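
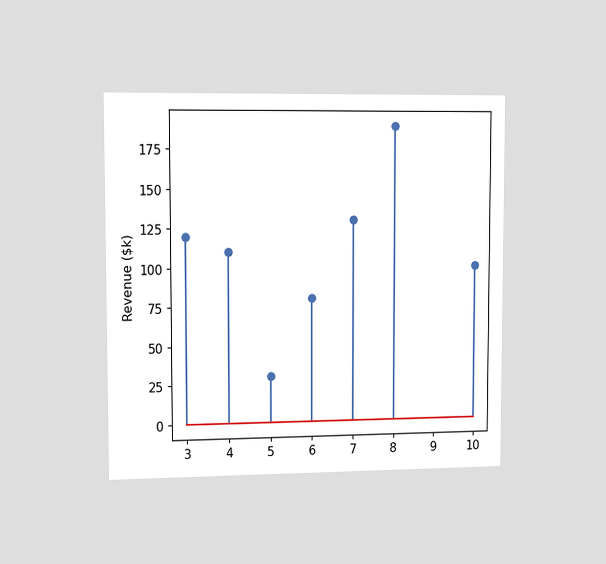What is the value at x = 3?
$120k

The chart is viewed slightly from the left. The stem at x=3 reaches $120k.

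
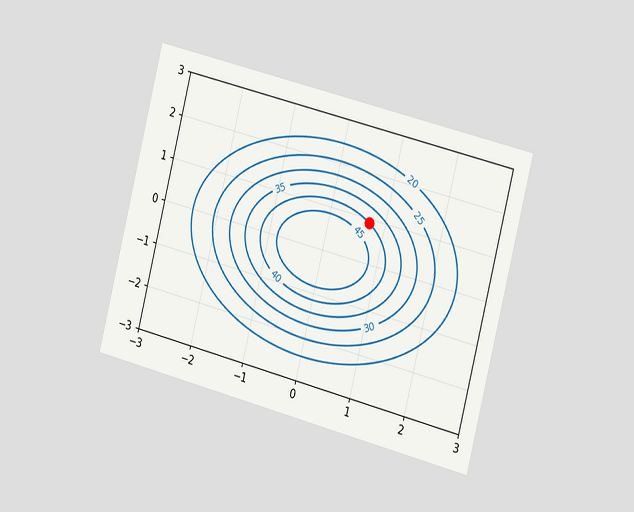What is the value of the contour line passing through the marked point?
The chart is tilted about 14° clockwise and viewed slightly from the right. The marked point sits on the contour labelled 40.

40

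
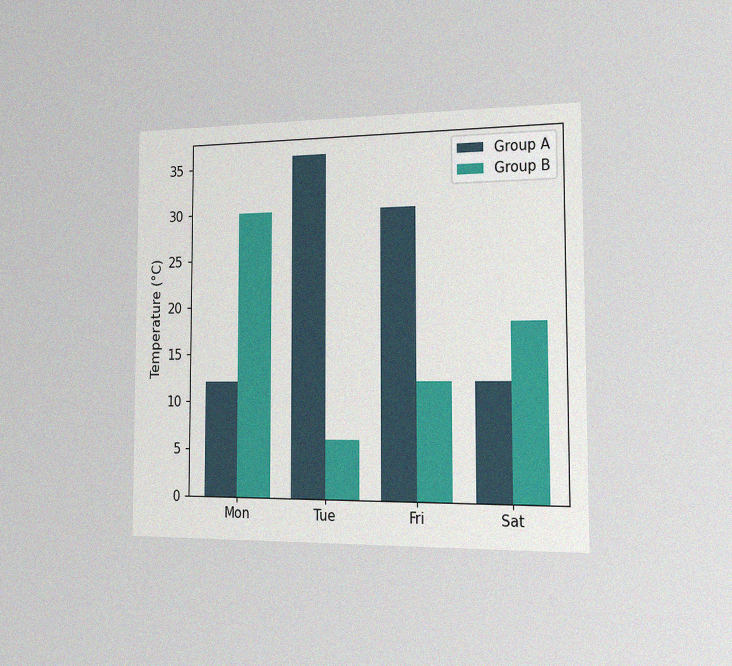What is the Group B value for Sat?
The chart is viewed slightly from the right, with some photo noise. The Group B bar at Sat reaches 18°C on the y-axis.

18°C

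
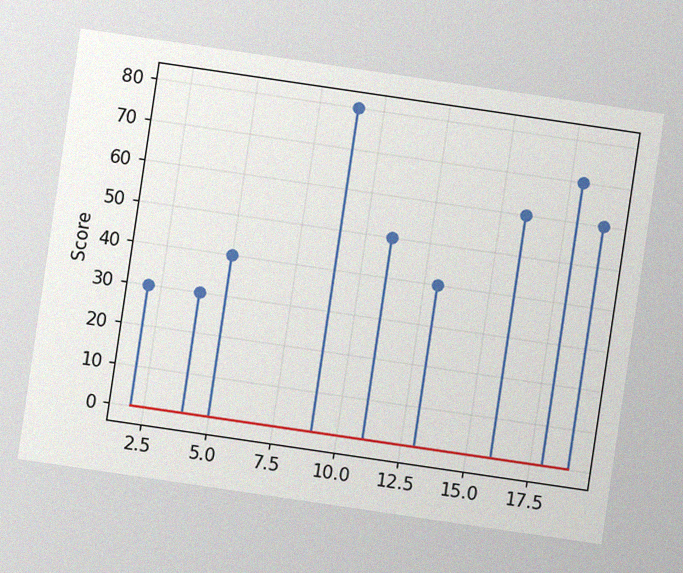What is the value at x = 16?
60

The chart is tilted about 8° clockwise, with some photo noise. The stem at x=16 reaches 60.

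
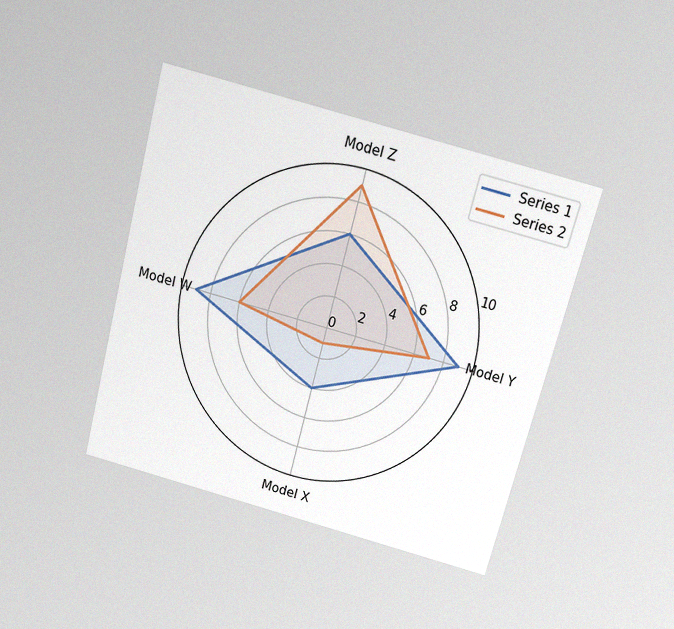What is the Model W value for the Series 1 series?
The chart is tilted about 15° clockwise and viewed slightly from above, with some photo noise. On the Model W axis, Series 1 reaches 9.

9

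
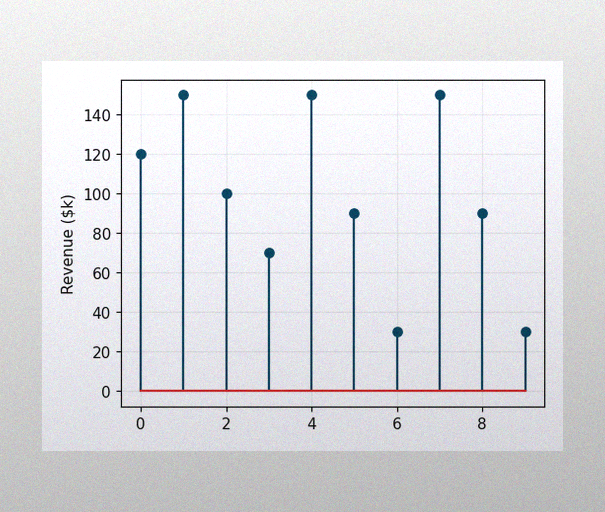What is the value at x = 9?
$30k

The image has some photo noise and uneven lighting. The stem at x=9 reaches $30k.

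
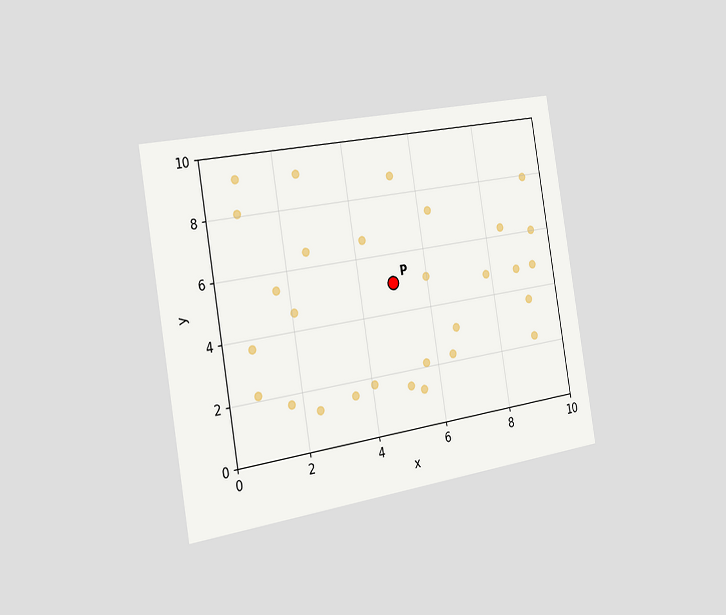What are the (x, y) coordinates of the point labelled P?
The chart is tilted about 9° counter-clockwise and viewed slightly from the left. Following the gridlines from P to each axis, P sits at (5, 5).

(5, 5)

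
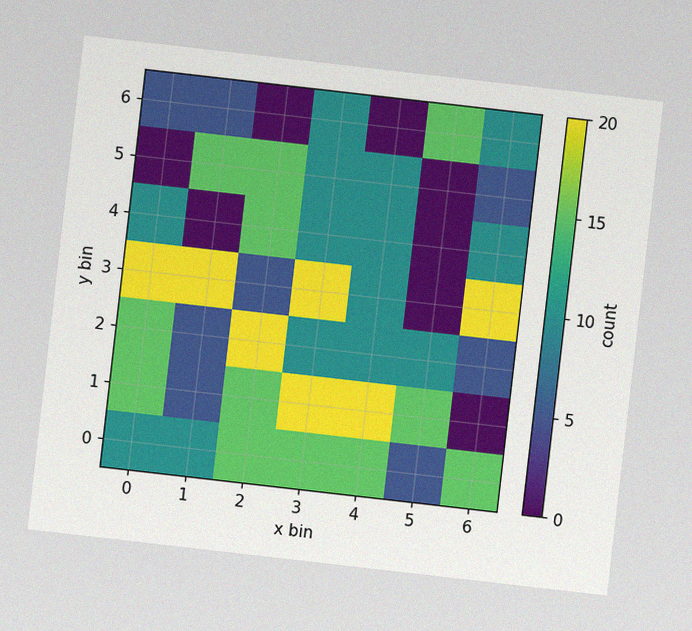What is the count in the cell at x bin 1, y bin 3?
20

The chart is tilted about 7° clockwise, with some photo noise. Matching the cell (1, 3) against the colorbar gives 20.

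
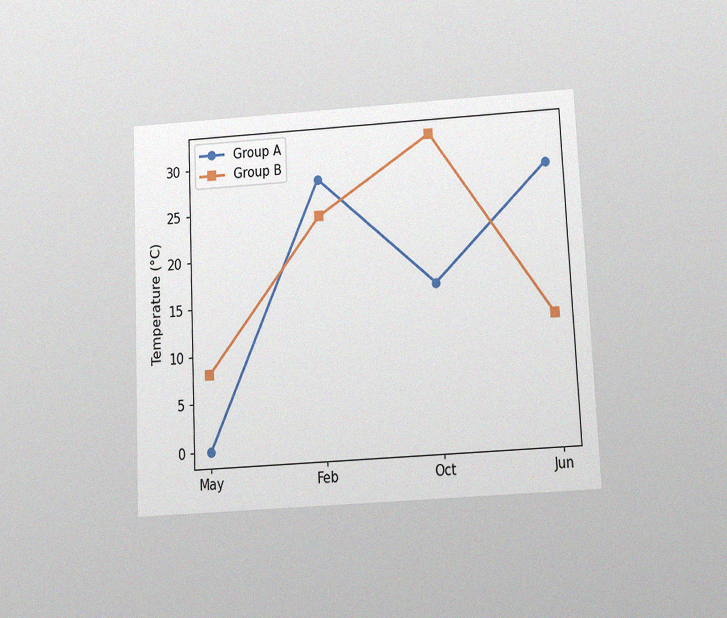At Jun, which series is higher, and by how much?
Group A, by 16°C

The chart is tilted about 3° counter-clockwise and viewed slightly from below, with some photo noise. At Jun, Group A sits above the other line by 16°C.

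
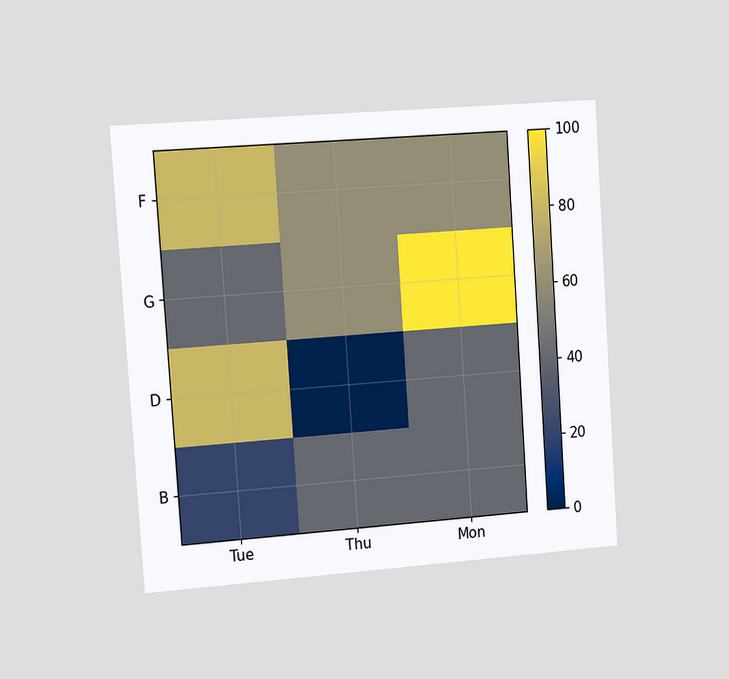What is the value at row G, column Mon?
100

The chart is tilted about 4° counter-clockwise and viewed slightly from the left. Matching cell (G, Mon) against the colorbar gives 100.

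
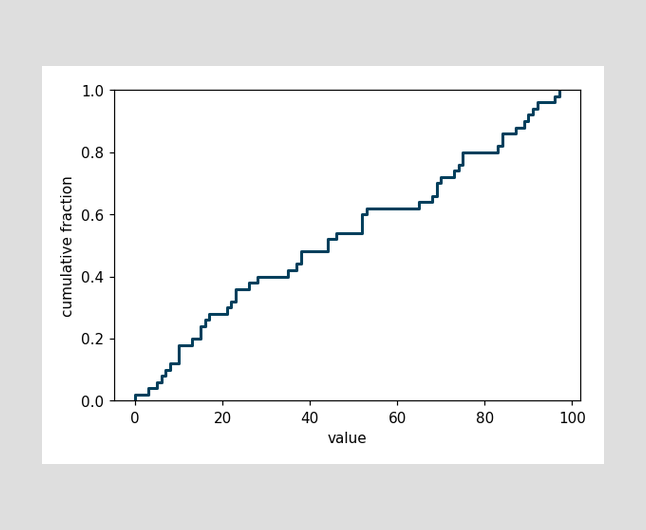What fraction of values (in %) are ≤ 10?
18%

At x=10 the ECDF step is at 18%.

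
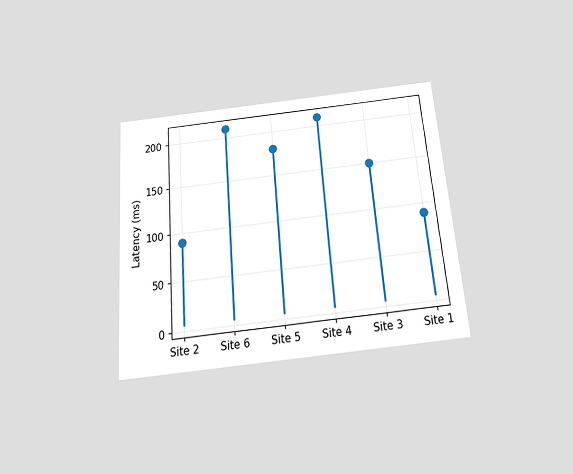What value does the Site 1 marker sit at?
The chart is tilted about 5° counter-clockwise and viewed slightly from below. The Site 1 marker sits at 90ms.

90ms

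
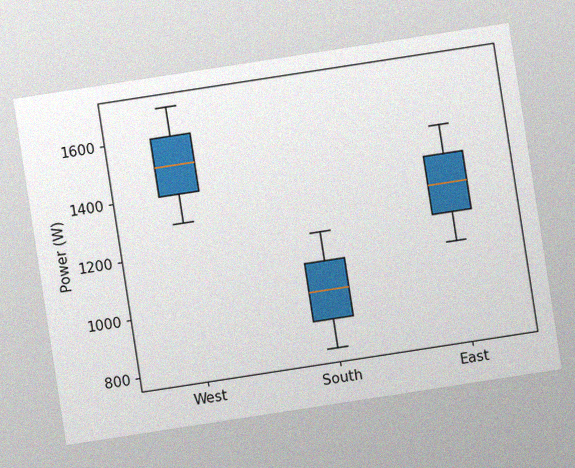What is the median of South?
The chart is tilted about 9° counter-clockwise, with some photo noise. The median line in the South box sits at 1000W.

1000W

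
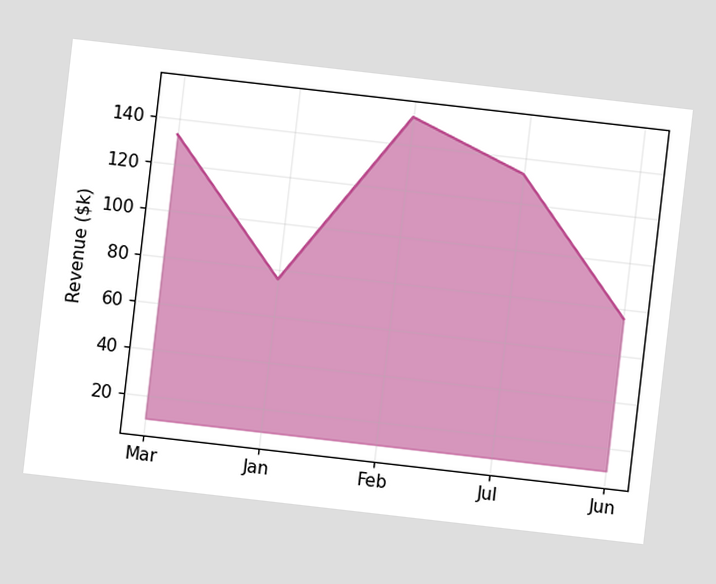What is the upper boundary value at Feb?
The chart is tilted about 7° clockwise. At Feb the upper boundary is at $152k.

$152k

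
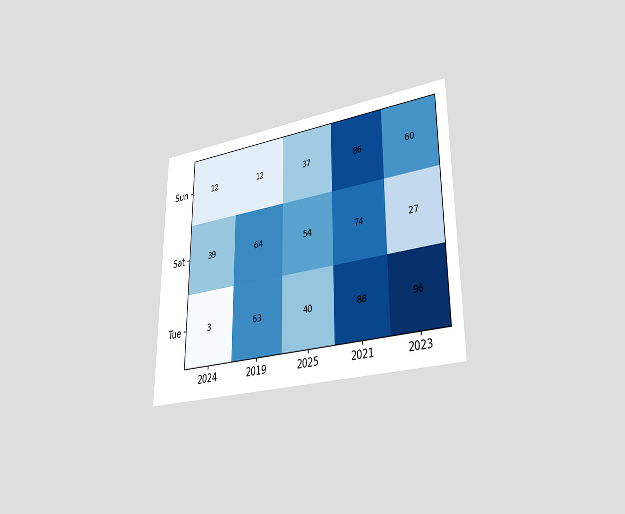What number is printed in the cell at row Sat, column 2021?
74

The chart is viewed at a slight angle. The (Sat, 2021) cell reads 74.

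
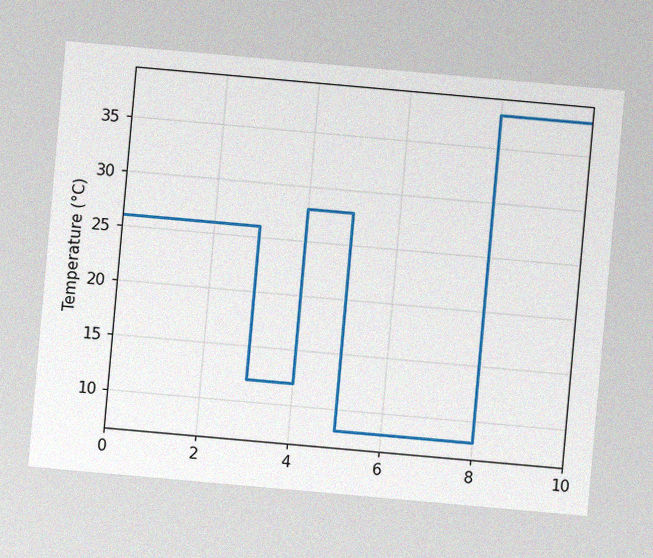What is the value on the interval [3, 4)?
The chart is tilted about 5° clockwise, with some photo noise. On [3, 4) the step sits at 12°C.

12°C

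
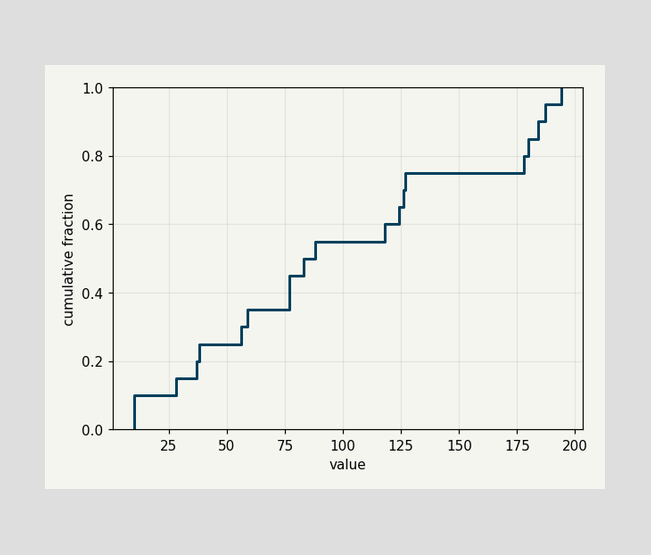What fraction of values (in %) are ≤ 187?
95%

At x=187 the ECDF step is at 95%.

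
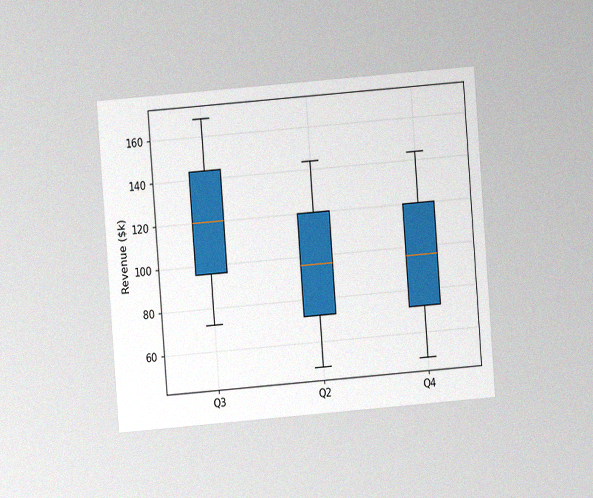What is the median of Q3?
$120k

The chart is tilted about 4° counter-clockwise and viewed at a slight angle, with some photo noise. The median line in the Q3 box sits at $120k.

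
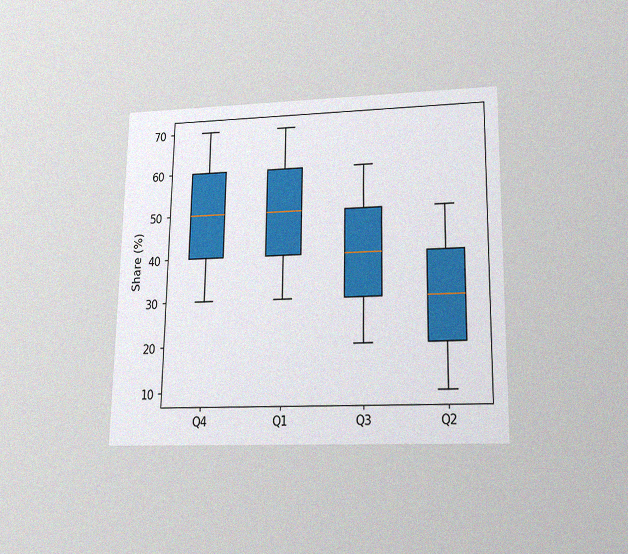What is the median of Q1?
The chart is viewed slightly from below, with some photo noise. The median line in the Q1 box sits at 50%.

50%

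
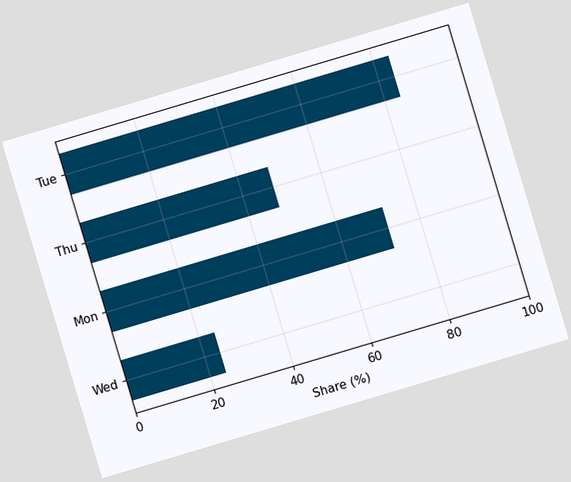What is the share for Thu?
48%

The chart is tilted about 17° counter-clockwise. Reading along the chart's x-axis, the Thu bar reaches 48%.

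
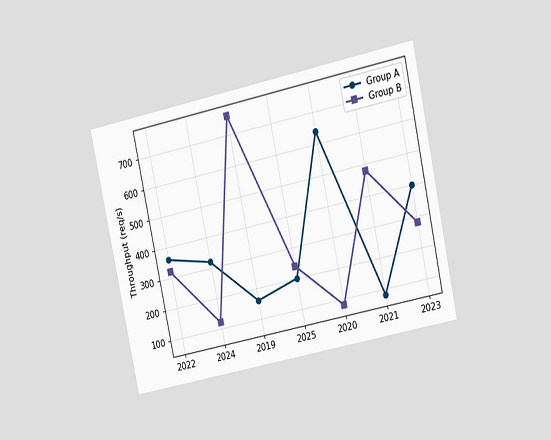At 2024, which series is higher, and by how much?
The chart is tilted about 12° counter-clockwise and viewed at a slight angle. At 2024, Group A sits above the other line by 200req/s.

Group A, by 200req/s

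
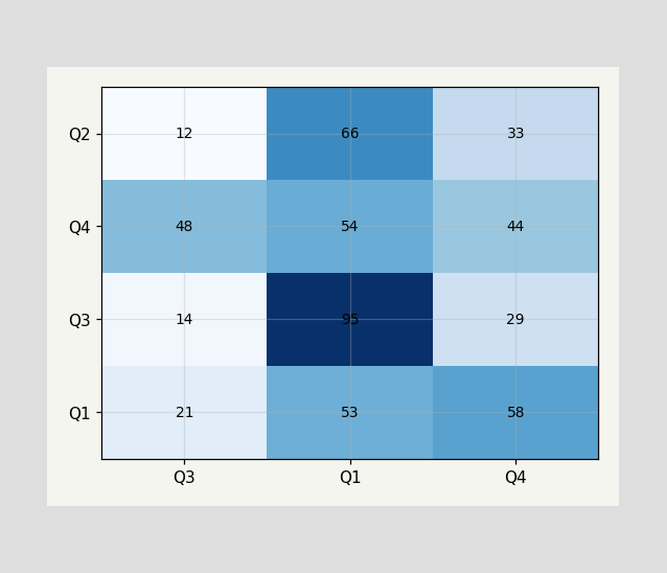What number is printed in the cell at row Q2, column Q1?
66

The (Q2, Q1) cell reads 66.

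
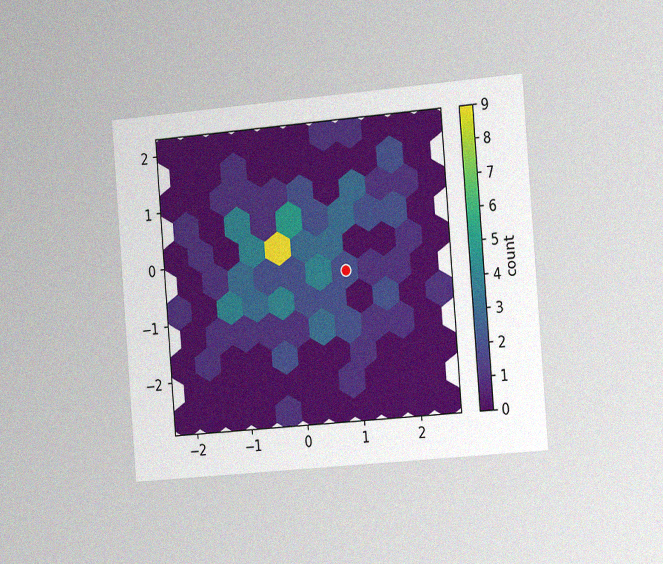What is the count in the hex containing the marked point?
The chart is tilted about 5° counter-clockwise and viewed slightly from the right, with some photo noise. The marked hex reads 2 on the colorbar.

2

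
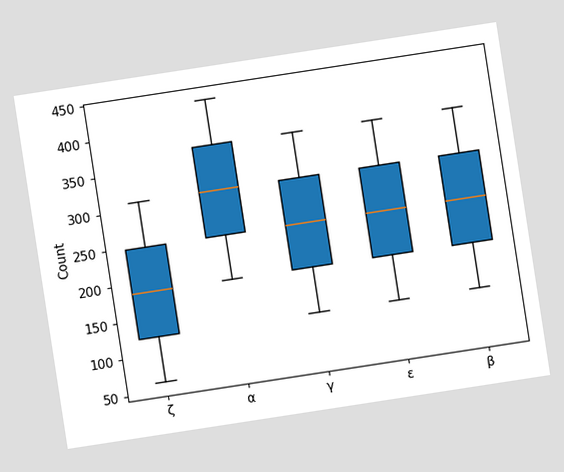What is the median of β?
248

The chart is tilted about 9° counter-clockwise. The median line in the β box sits at 248.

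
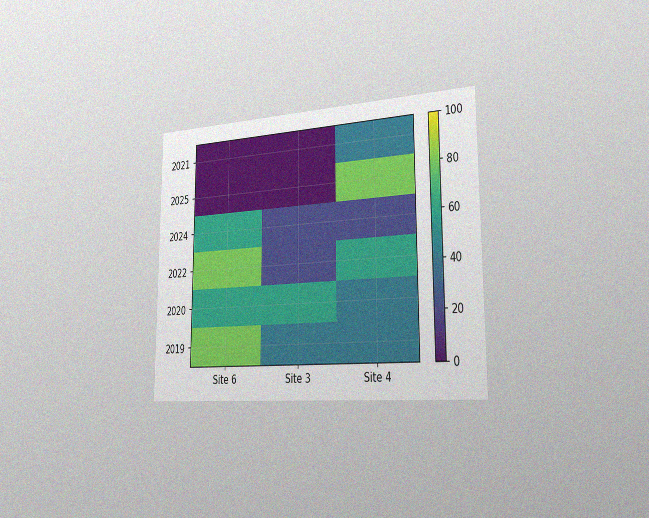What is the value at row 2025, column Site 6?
0

The chart is viewed slightly from the right, with some photo noise. Matching cell (2025, Site 6) against the colorbar gives 0.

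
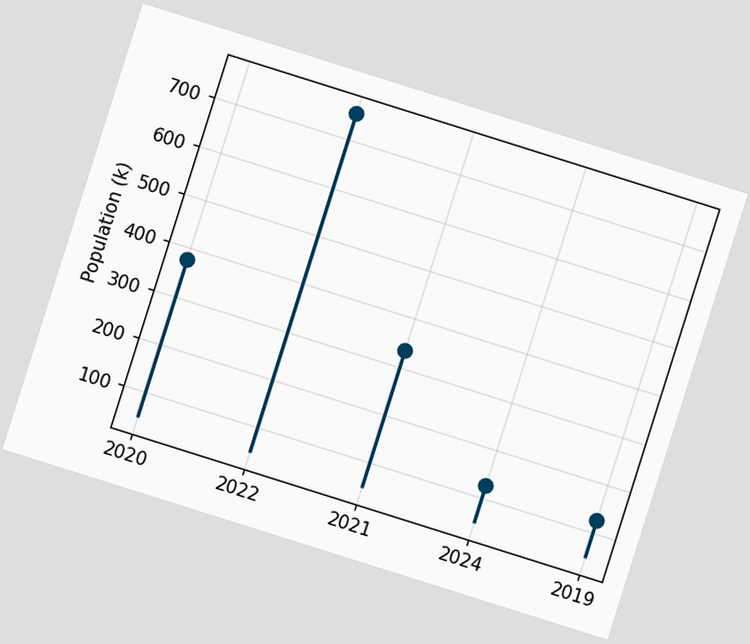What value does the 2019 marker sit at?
126k

The chart is tilted about 17° clockwise. The 2019 marker sits at 126k.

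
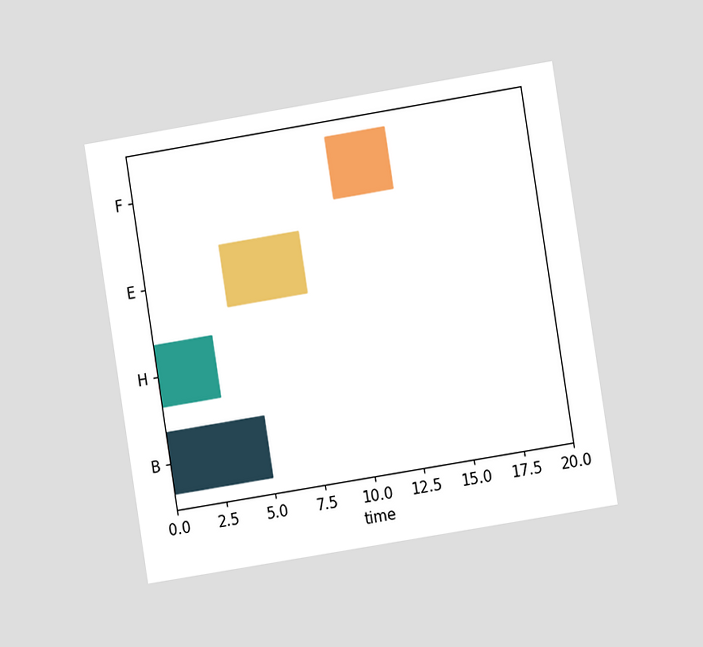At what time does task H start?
0

The chart is tilted about 9° counter-clockwise and viewed at a slight angle. The H bar begins at t=0.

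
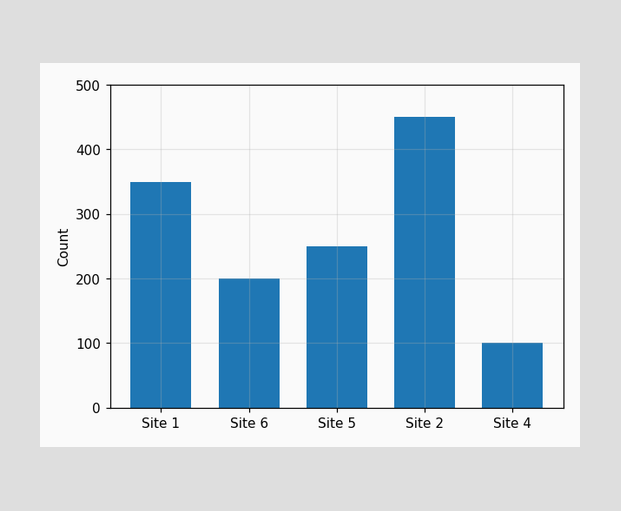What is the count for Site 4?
Reading along the chart's y-axis, the Site 4 bar reaches 100.

100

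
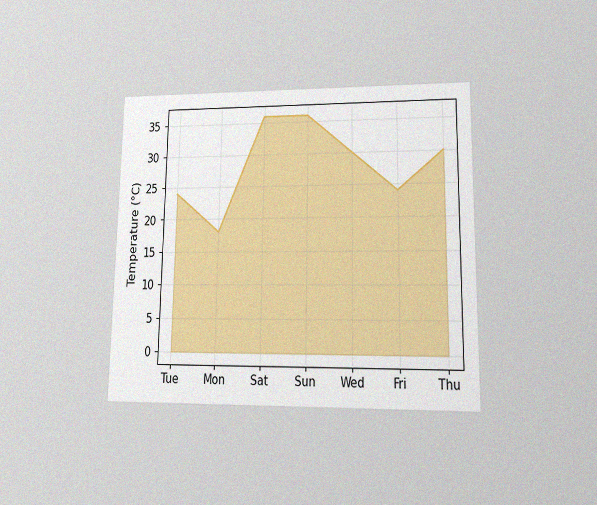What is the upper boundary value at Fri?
The chart is viewed at a slight angle, with some photo noise. At Fri the upper boundary is at 24°C.

24°C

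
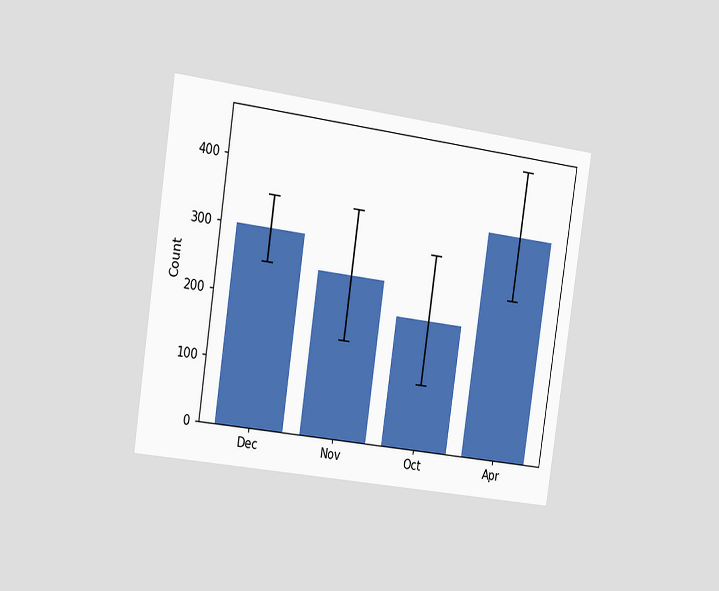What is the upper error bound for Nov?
350

The chart is tilted about 8° clockwise and viewed slightly from the left. The Nov bar's upper whisker reaches 350.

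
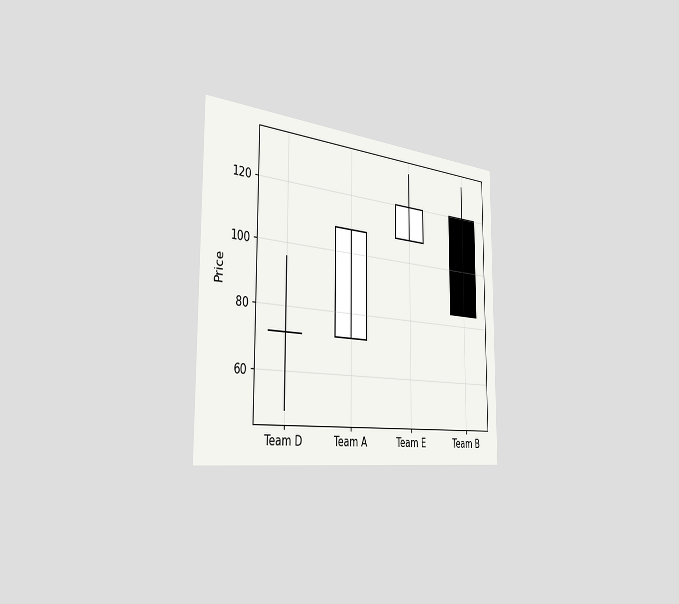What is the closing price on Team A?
The chart is viewed slightly from the left. The Team A candle closes at 108.

108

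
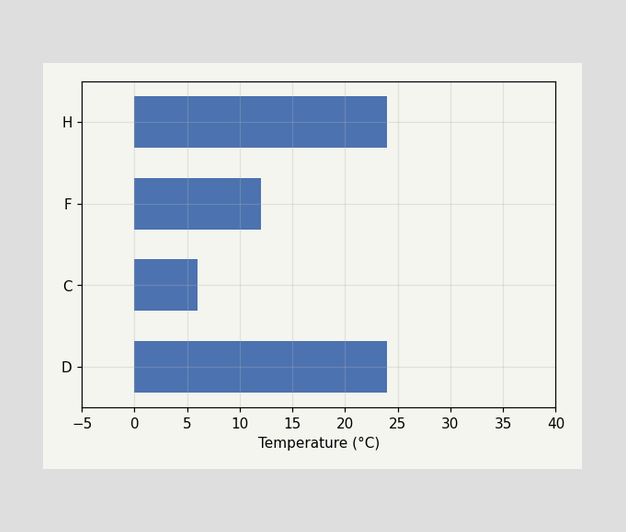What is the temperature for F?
Reading along the chart's x-axis, the F bar reaches 12°C.

12°C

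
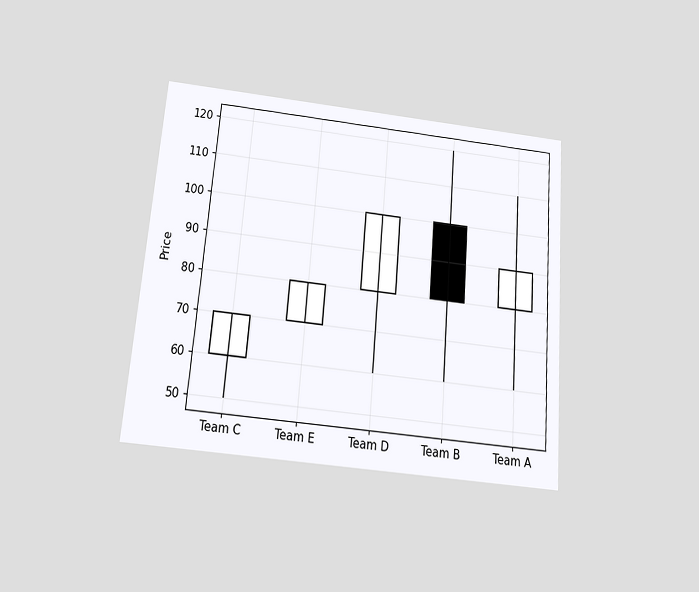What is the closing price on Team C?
The chart is tilted about 5° clockwise and viewed slightly from below. The Team C candle closes at 70.

70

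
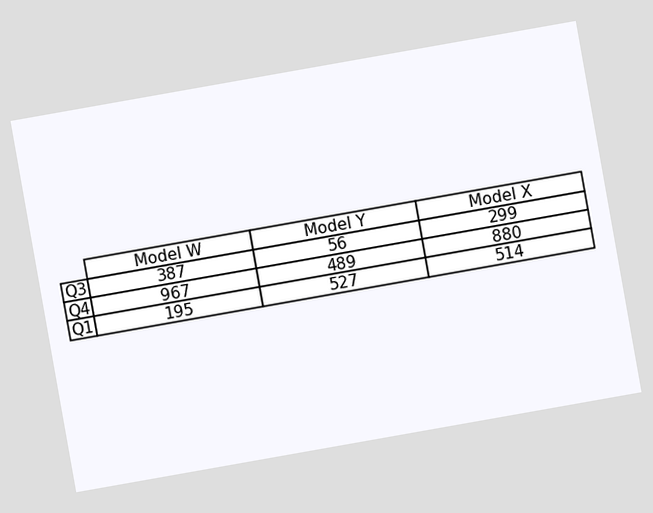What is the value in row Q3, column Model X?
The chart is tilted about 10° counter-clockwise. The (Q3, Model X) cell reads 299.

299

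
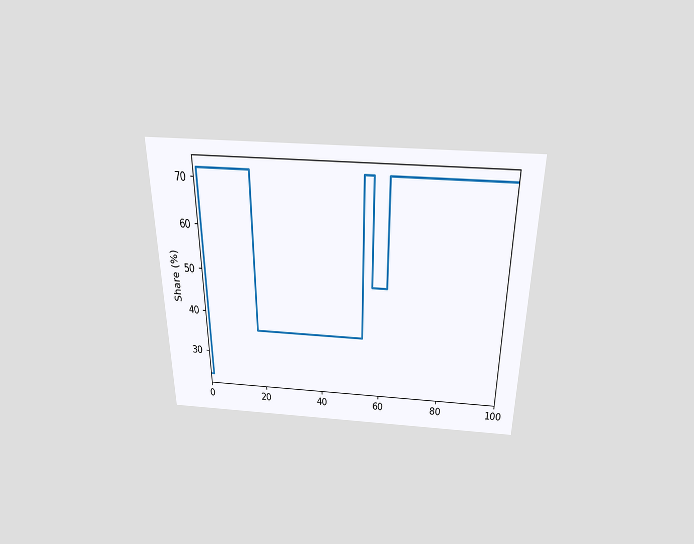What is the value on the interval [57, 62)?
The chart is viewed slightly from above. On [57, 62) the step sits at 48%.

48%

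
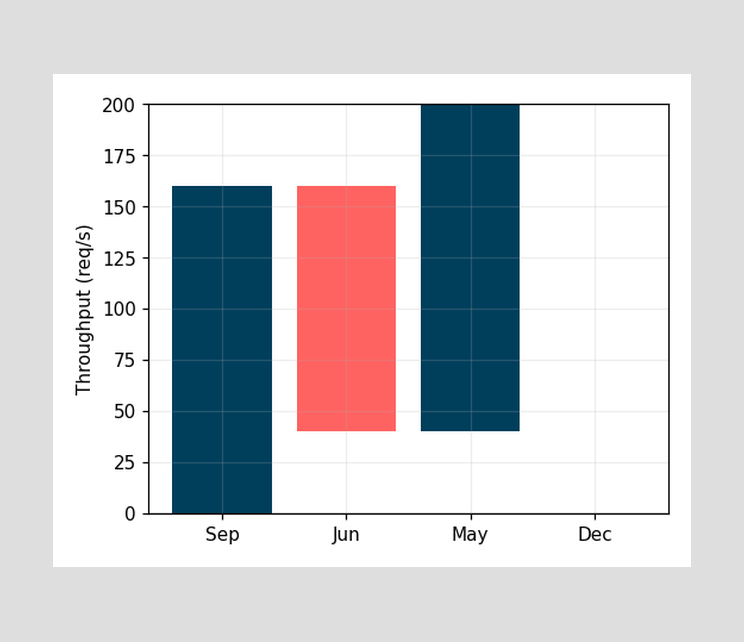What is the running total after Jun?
After Jun the running total reaches 40req/s.

40req/s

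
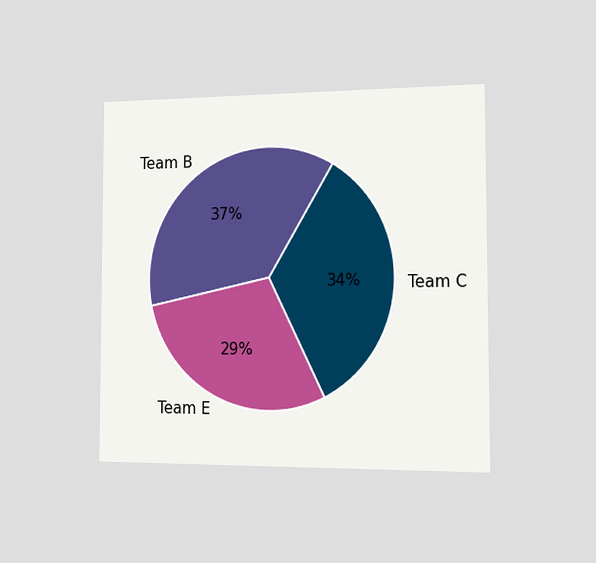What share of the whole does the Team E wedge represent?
29%

The chart is viewed slightly from the right. The Team E slice takes up 29% of the pie.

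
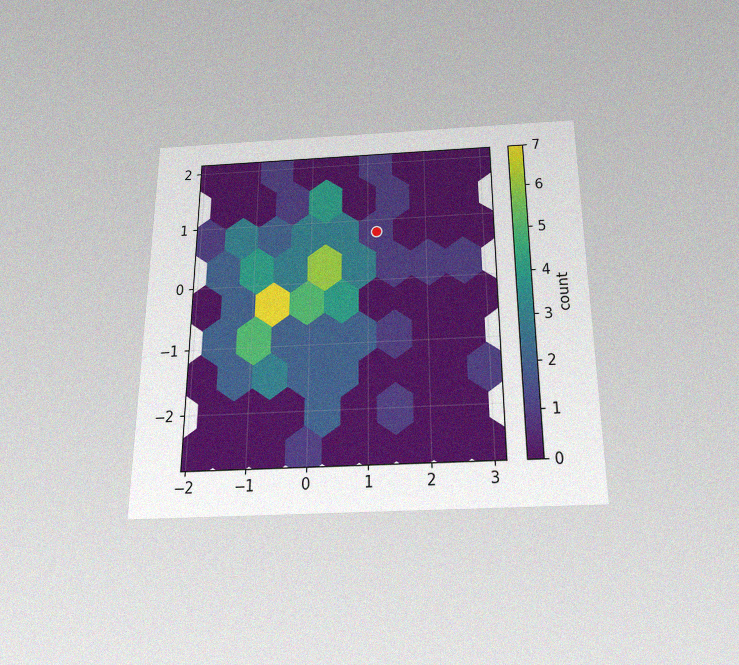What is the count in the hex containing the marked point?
The chart is viewed slightly from below, with some photo noise. The marked hex reads 1 on the colorbar.

1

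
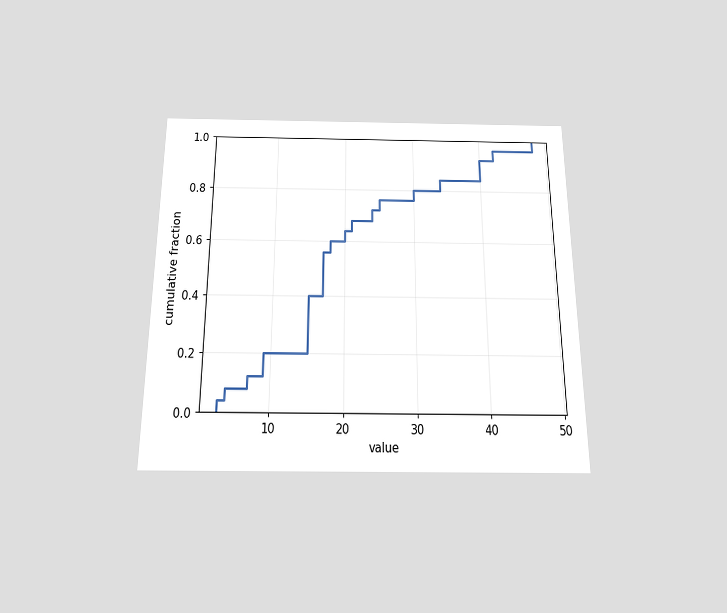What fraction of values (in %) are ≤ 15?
The chart is viewed slightly from below. At x=15 the ECDF step is at 40%.

40%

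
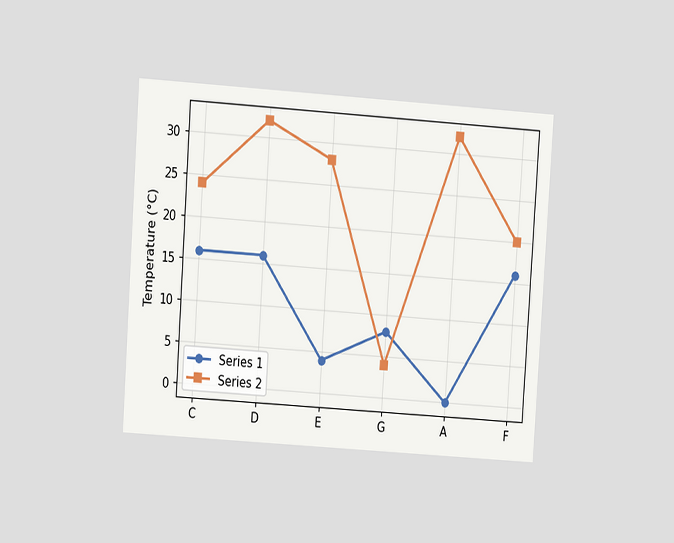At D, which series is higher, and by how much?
The chart is tilted about 4° clockwise and viewed at a slight angle. At D, Series 2 sits above the other line by 16°C.

Series 2, by 16°C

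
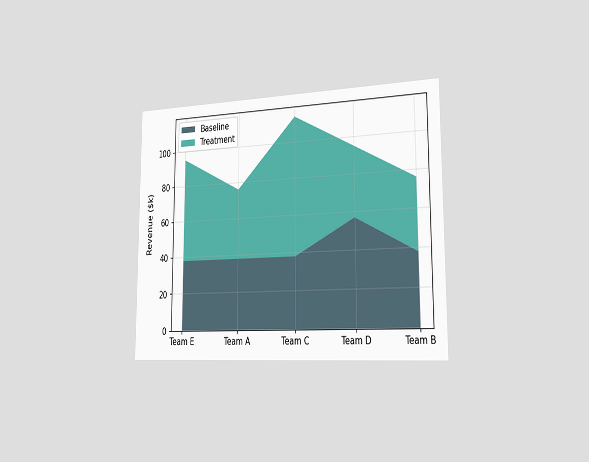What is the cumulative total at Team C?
$114k

The chart is viewed slightly from the right. The stacked total at Team C reaches $114k.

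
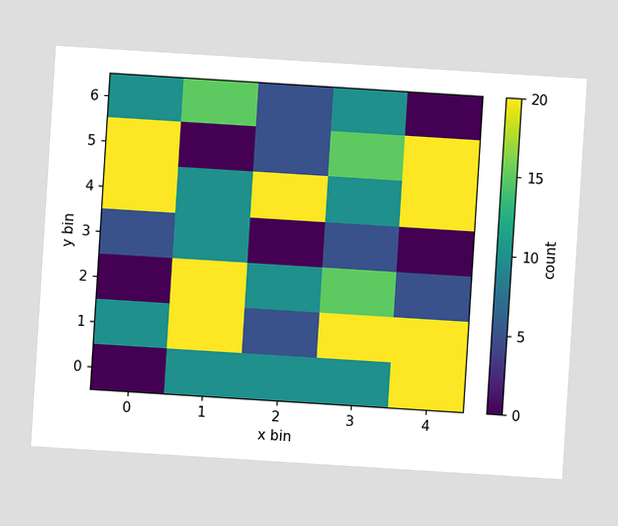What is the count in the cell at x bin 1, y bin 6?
The chart is tilted about 4° clockwise. Matching the cell (1, 6) against the colorbar gives 15.

15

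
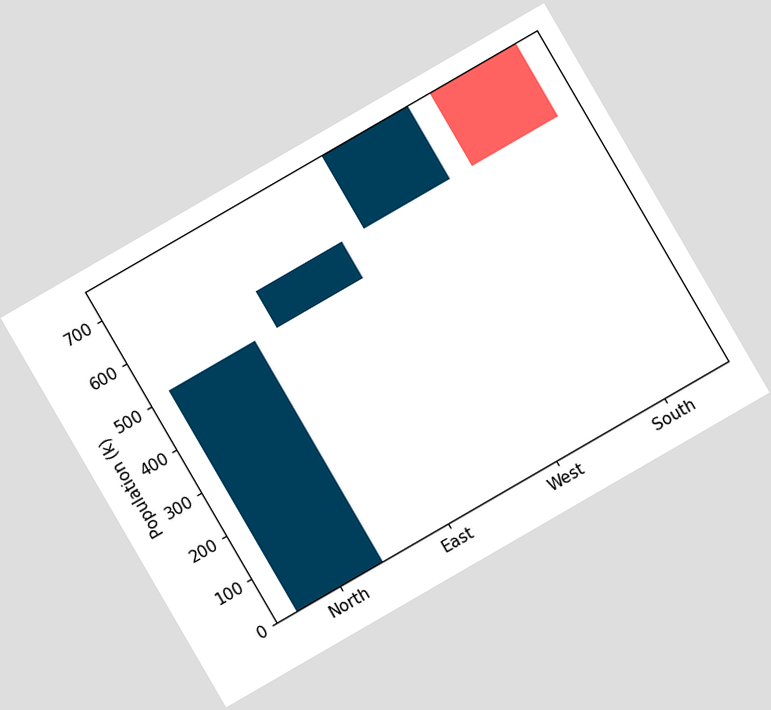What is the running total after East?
The chart is tilted about 30° counter-clockwise. After East the running total reaches 595k.

595k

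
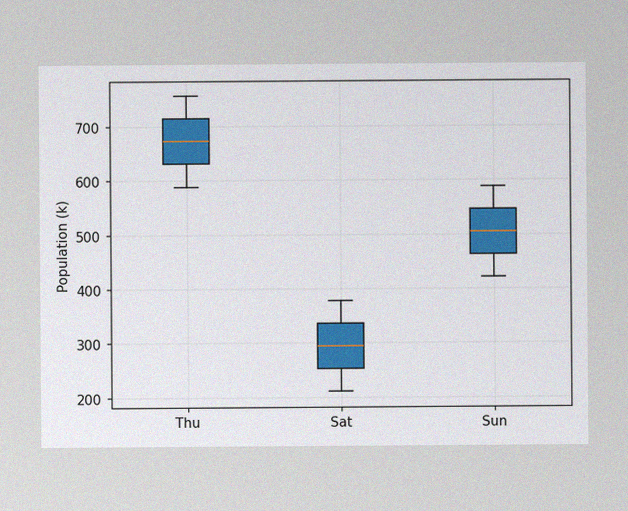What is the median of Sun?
The image has some photo noise and uneven lighting. The median line in the Sun box sits at 504k.

504k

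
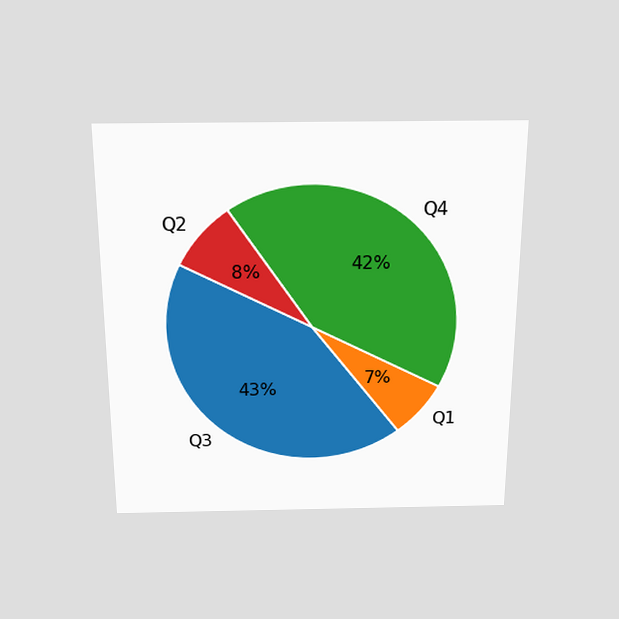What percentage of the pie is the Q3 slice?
43%

The chart is viewed slightly from above. The Q3 slice takes up 43% of the pie.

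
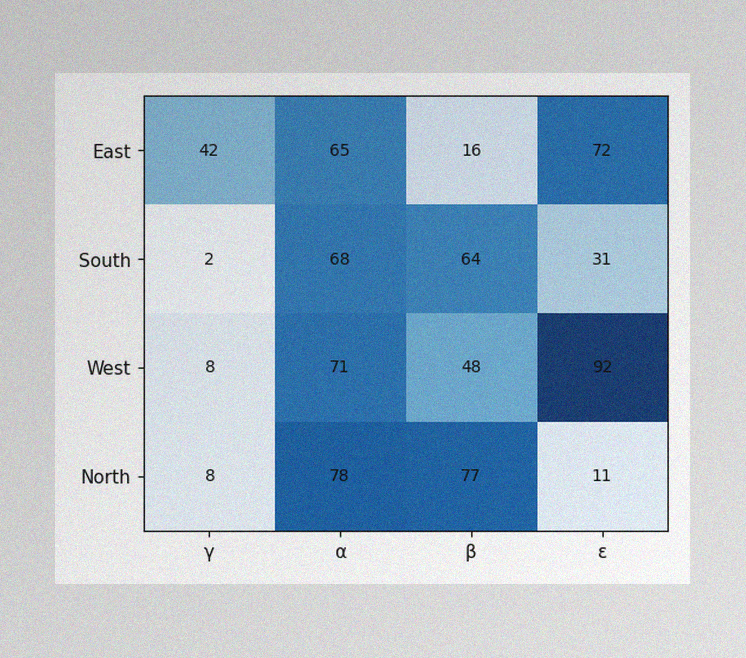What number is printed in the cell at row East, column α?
The image has some photo noise and uneven lighting. The (East, α) cell reads 65.

65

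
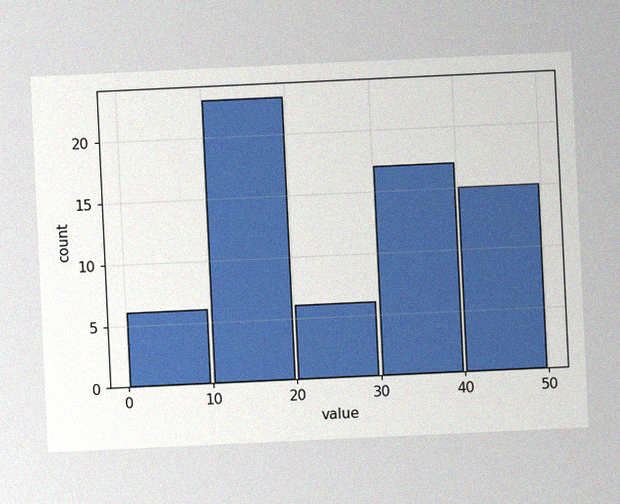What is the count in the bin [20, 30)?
The chart is tilted about 3° counter-clockwise, with some photo noise. The [20, 30) bin has height 6.

6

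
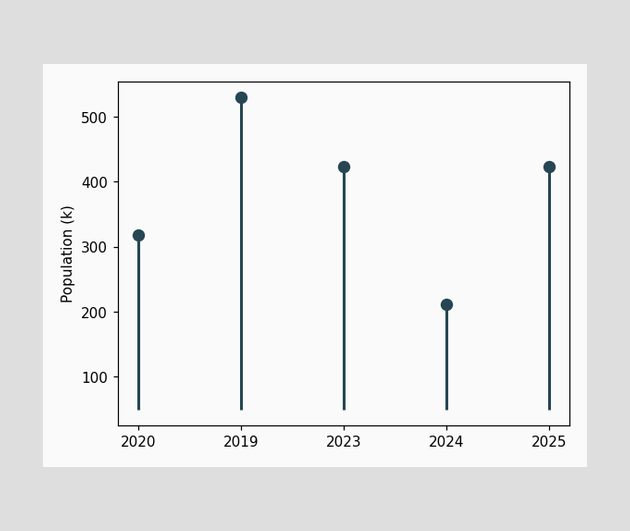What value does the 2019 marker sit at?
The 2019 marker sits at 530k.

530k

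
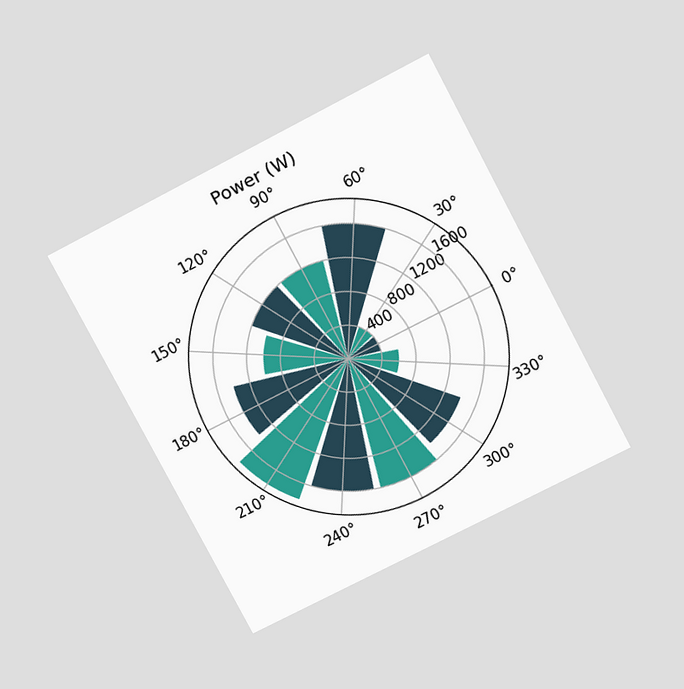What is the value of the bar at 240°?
The chart is tilted about 28° counter-clockwise and viewed slightly from above. The bar at 240° reaches 1600W on the radial axis.

1600W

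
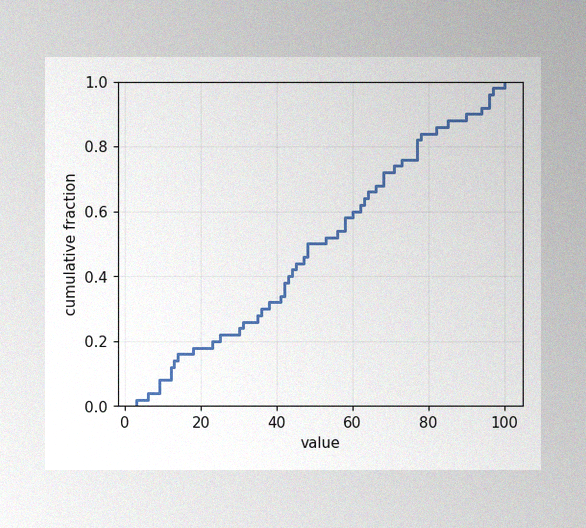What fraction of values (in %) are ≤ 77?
82%

The image has some photo noise and uneven lighting. At x=77 the ECDF step is at 82%.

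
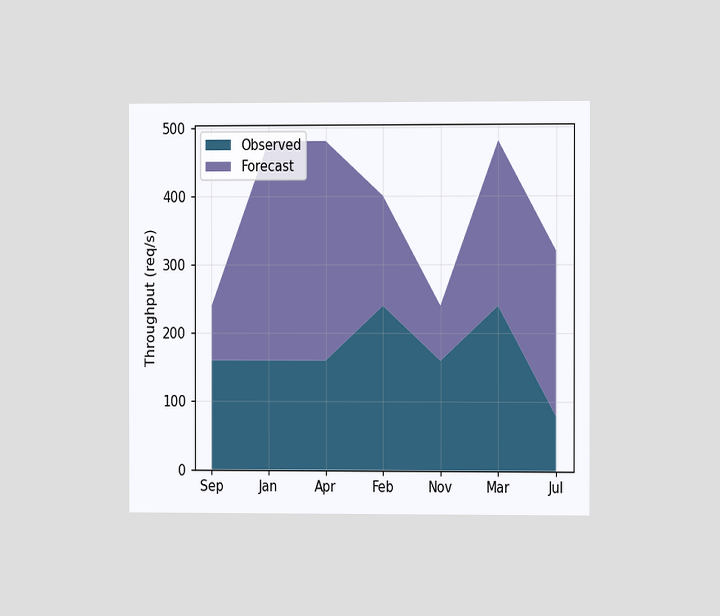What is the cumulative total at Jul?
320req/s

The chart is viewed slightly from the right. The stacked total at Jul reaches 320req/s.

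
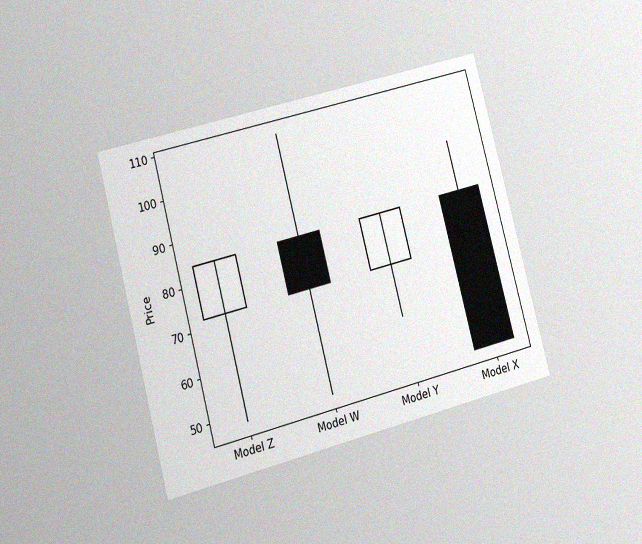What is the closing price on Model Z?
The chart is tilted about 15° counter-clockwise and viewed at a slight angle, with some photo noise. The Model Z candle closes at 84.

84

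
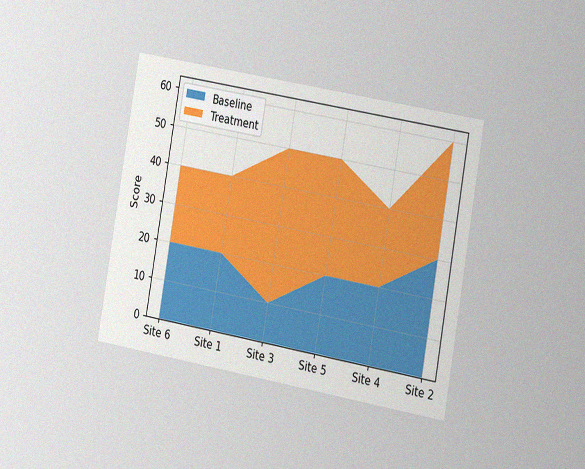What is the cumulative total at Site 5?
The chart is tilted about 10° clockwise and viewed slightly from the right, with some photo noise. The stacked total at Site 5 reaches 50.

50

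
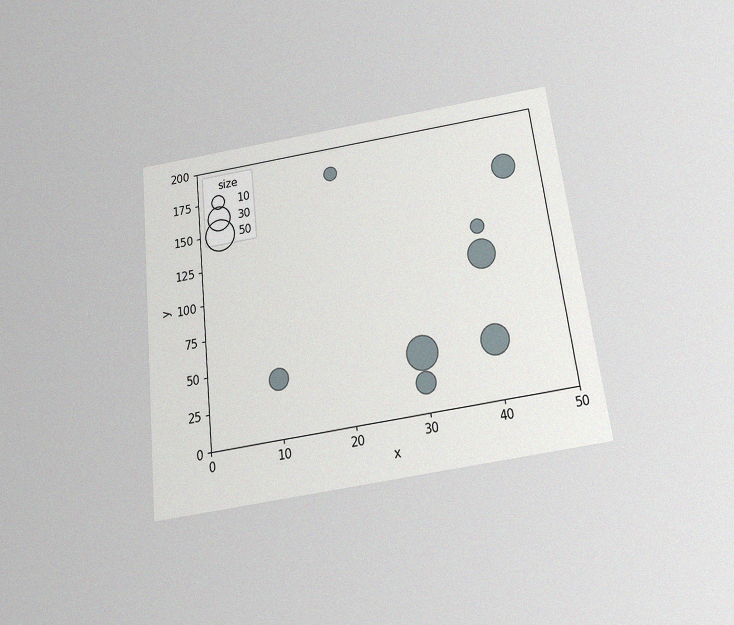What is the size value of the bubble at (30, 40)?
50

The chart is tilted about 7° counter-clockwise and viewed slightly from below, with some photo noise. Matching the bubble at (30, 40) against the size legend gives 50.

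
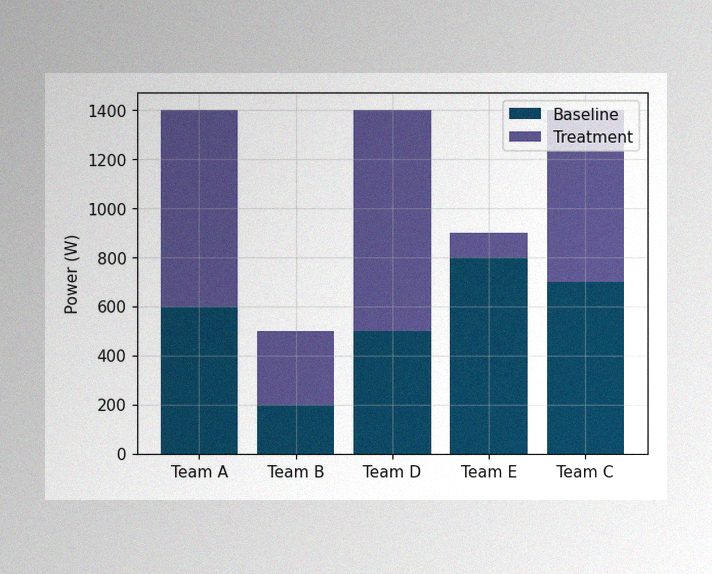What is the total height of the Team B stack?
The image has some photo noise and uneven lighting. The Team B stack's top reaches 500W on the y-axis.

500W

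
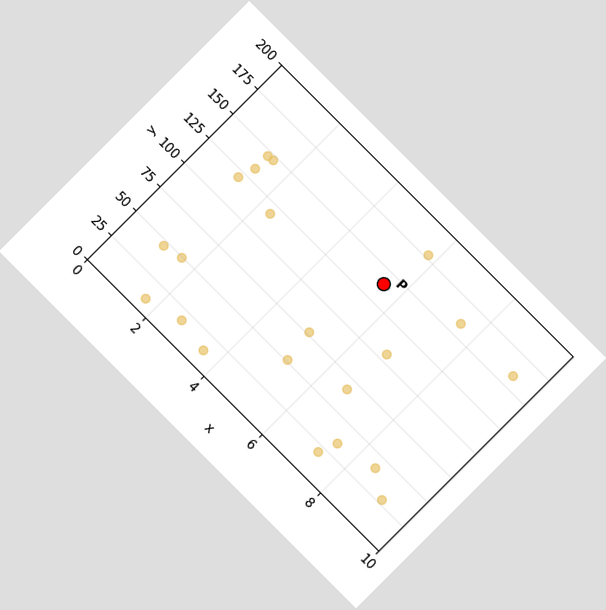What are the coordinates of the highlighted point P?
(5.5, 140)

The chart is tilted about 45° clockwise. Following the gridlines from P to each axis, P sits at (5.5, 140).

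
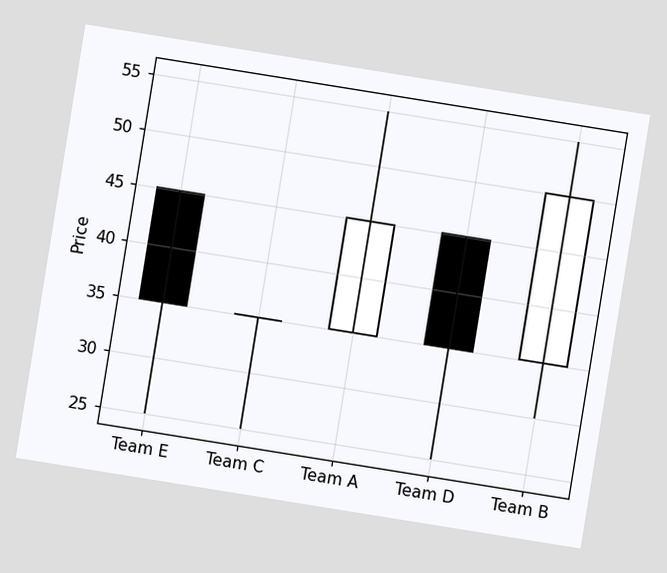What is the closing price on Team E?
The chart is tilted about 9° clockwise. The Team E candle closes at 35.

35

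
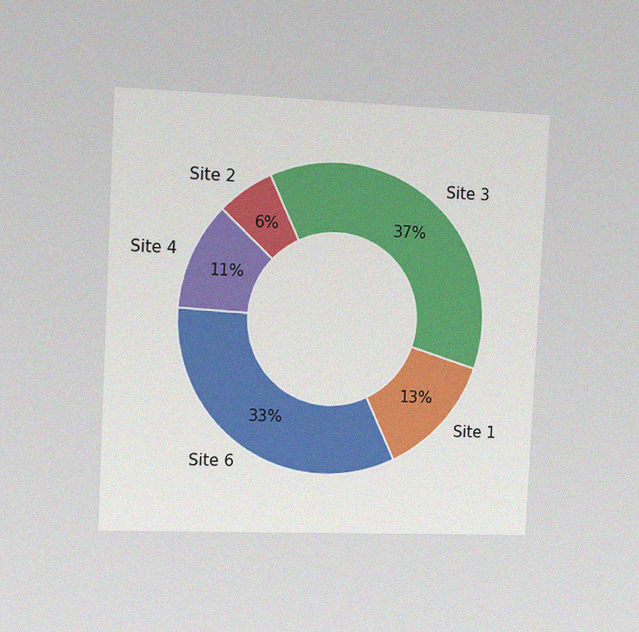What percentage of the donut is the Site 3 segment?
37%

The chart is tilted about 3° clockwise and viewed slightly from the left, with some photo noise. The Site 3 segment takes up 37% of the ring.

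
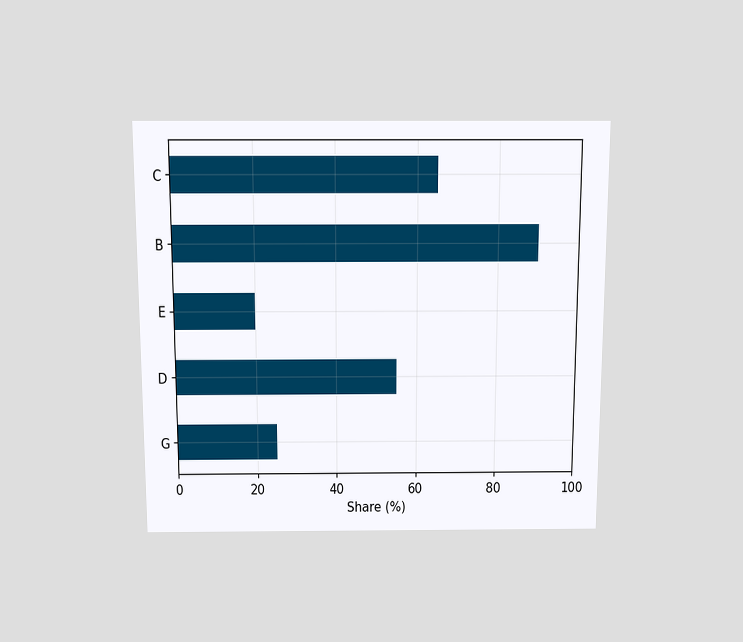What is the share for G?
25%

The chart is viewed slightly from above. Reading along the chart's x-axis, the G bar reaches 25%.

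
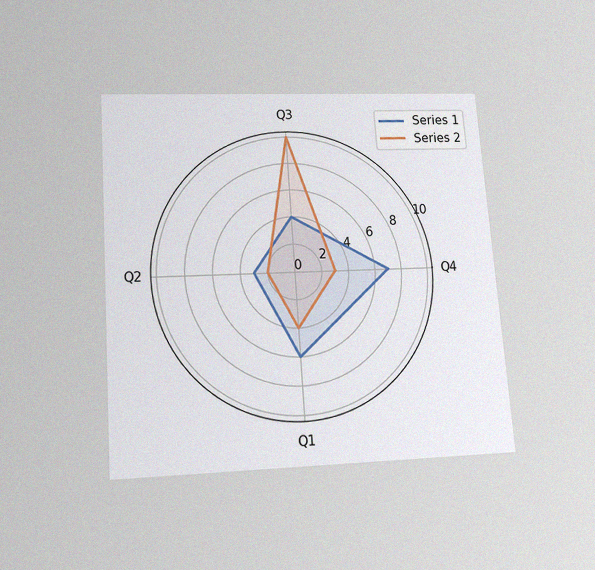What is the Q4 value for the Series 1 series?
The chart is tilted about 4° counter-clockwise and viewed slightly from below, with some photo noise. On the Q4 axis, Series 1 reaches 7.

7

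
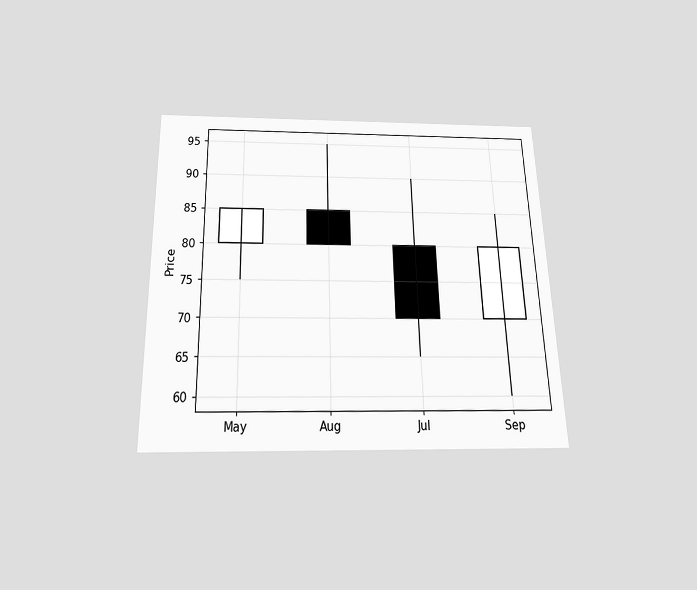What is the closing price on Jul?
The chart is viewed slightly from below. The Jul candle closes at 70.

70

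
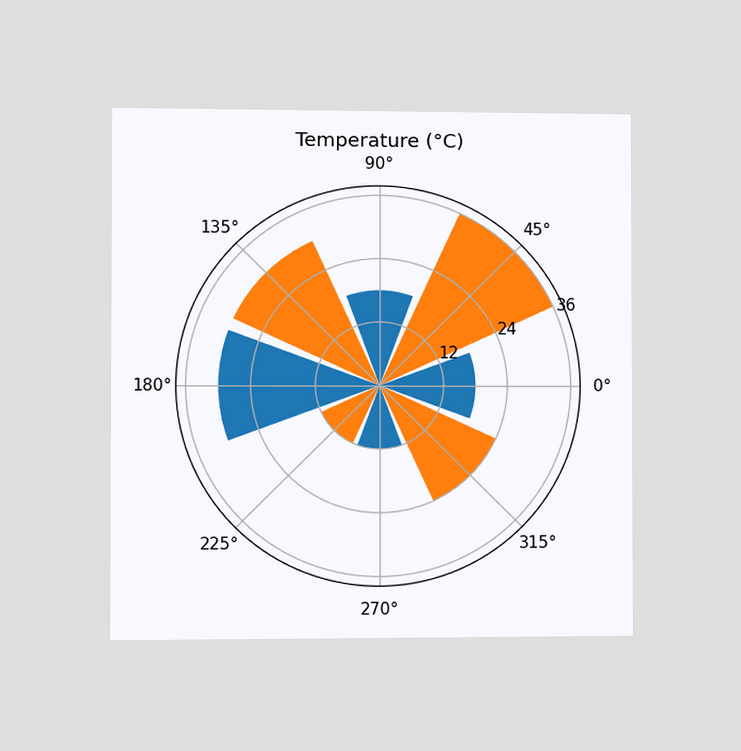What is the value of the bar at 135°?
30°C

The chart is viewed slightly from the left. The bar at 135° reaches 30°C on the radial axis.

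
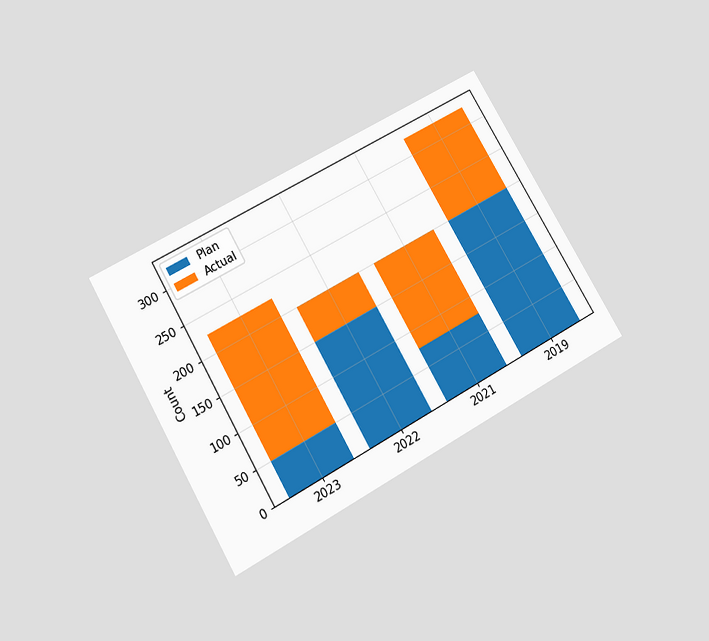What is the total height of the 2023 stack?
The chart is tilted about 30° counter-clockwise and viewed slightly from below. The 2023 stack's top reaches 225 on the y-axis.

225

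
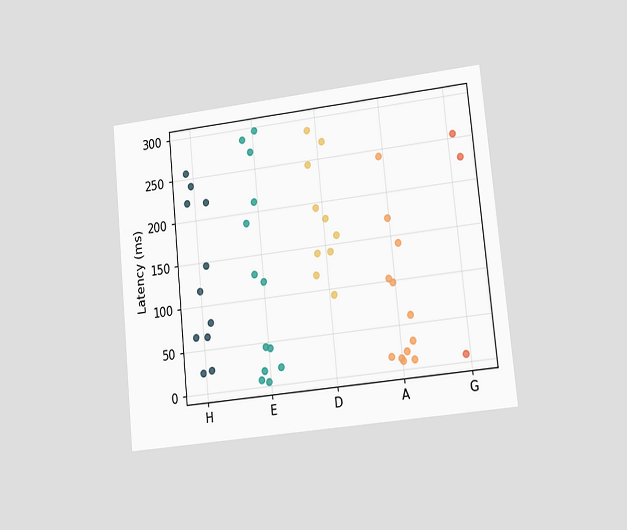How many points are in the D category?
The chart is tilted about 6° counter-clockwise and viewed at a slight angle. Counting the markers in the D column gives 10.

10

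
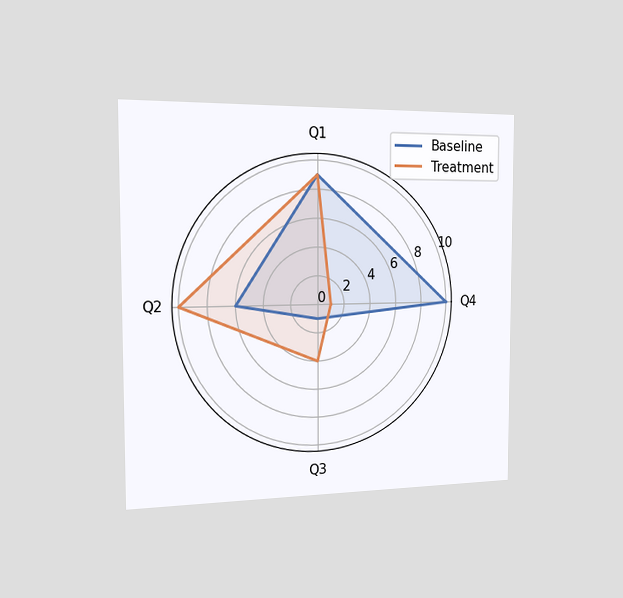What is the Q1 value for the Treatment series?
9

The chart is viewed slightly from the left. On the Q1 axis, Treatment reaches 9.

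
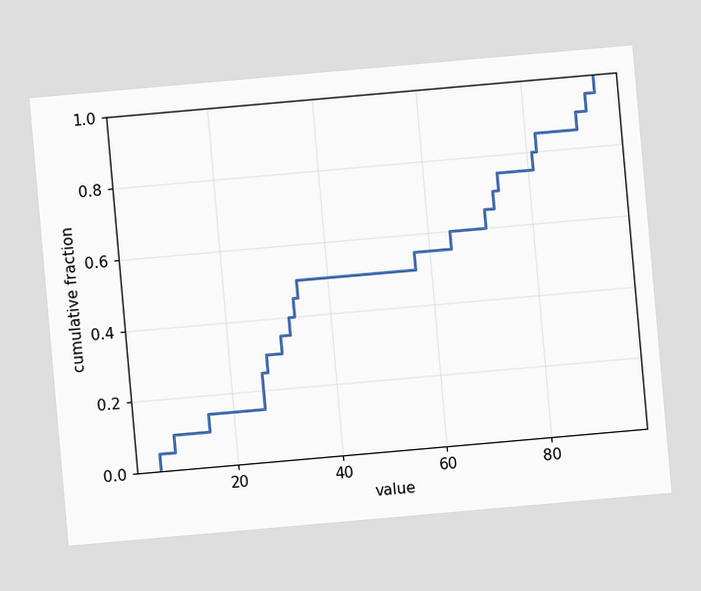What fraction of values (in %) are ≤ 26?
The chart is tilted about 5° counter-clockwise. At x=26 the ECDF step is at 25%.

25%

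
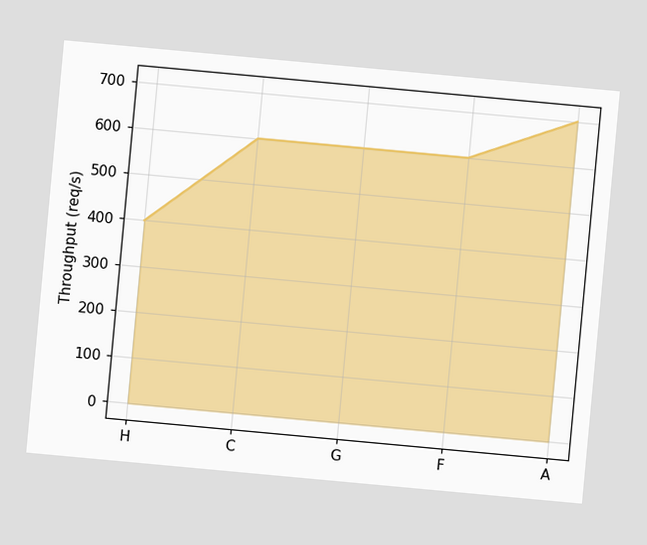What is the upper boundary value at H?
400req/s

The chart is tilted about 5° clockwise. At H the upper boundary is at 400req/s.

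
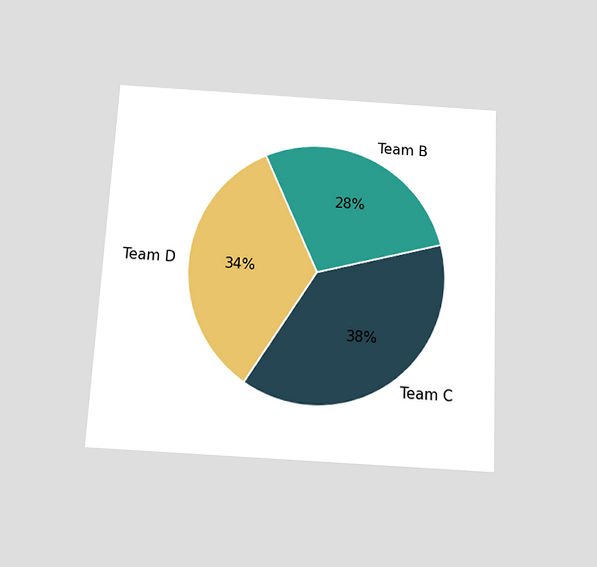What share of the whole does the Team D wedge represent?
34%

The chart is tilted about 3° clockwise and viewed slightly from below. The Team D slice takes up 34% of the pie.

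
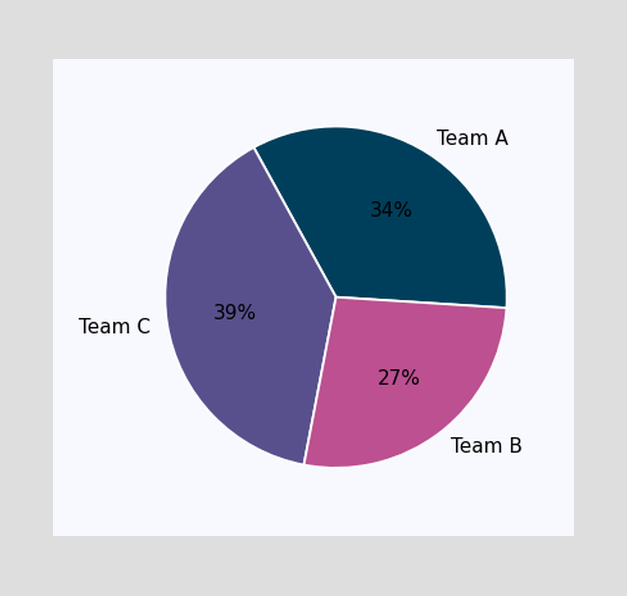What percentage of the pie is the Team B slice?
The Team B slice takes up 27% of the pie.

27%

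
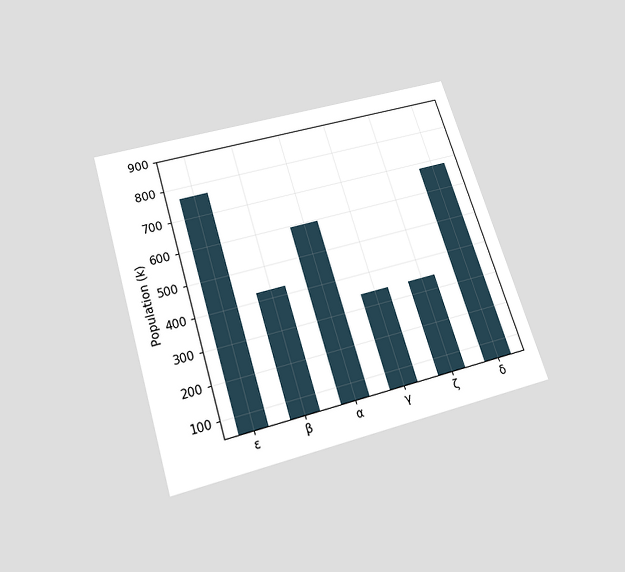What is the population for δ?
680k

The chart is tilted about 17° counter-clockwise and viewed slightly from below. Reading along the chart's y-axis, the δ bar reaches 680k.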